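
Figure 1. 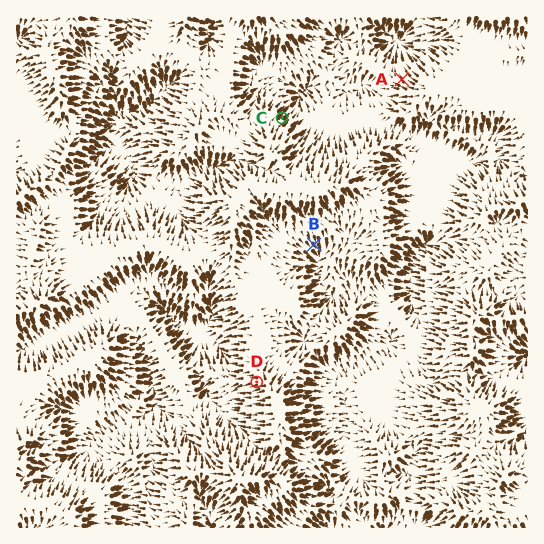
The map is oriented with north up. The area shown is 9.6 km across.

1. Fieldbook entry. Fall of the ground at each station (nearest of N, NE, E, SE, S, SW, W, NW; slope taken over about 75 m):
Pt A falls NW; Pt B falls SE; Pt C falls NE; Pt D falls W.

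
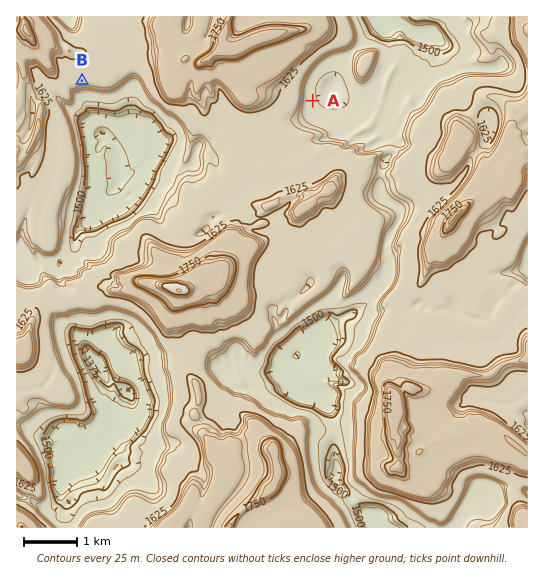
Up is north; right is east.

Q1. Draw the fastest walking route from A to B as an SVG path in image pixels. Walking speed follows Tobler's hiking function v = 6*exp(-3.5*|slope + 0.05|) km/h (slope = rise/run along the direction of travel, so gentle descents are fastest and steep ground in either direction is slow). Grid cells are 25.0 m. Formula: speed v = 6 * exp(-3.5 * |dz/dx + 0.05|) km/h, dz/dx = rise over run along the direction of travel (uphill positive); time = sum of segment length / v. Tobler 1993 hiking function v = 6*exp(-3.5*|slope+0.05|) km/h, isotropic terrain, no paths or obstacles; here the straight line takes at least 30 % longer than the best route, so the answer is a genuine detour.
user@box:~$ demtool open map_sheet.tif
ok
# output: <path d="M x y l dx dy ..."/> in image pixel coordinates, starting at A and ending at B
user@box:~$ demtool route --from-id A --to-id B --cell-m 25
<path d="M313 101l-8 4-8 8-3 1-91 0-10-5-8 0-6-3-5 0-8-4-8-8-1-3-18-17-5-3-3 0-8 4-9 0-5 3-18 0-5 3-4 0"/>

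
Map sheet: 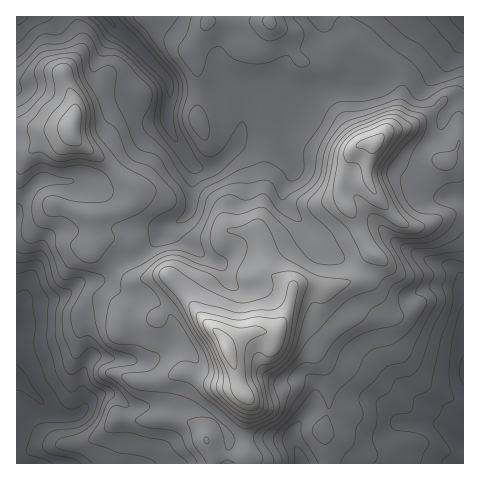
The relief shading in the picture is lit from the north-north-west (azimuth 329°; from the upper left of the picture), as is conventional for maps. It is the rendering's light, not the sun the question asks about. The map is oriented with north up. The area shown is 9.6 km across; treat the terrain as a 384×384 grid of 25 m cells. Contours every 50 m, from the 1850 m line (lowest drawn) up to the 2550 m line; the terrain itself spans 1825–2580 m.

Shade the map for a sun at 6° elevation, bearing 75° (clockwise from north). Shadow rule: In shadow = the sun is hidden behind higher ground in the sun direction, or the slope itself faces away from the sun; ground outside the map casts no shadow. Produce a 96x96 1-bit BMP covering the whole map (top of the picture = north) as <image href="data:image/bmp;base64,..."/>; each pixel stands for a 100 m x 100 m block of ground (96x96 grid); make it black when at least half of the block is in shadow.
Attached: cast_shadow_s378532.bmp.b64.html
<image width="96" height="96" href="data:image/bmp;base64,Qk2+BAAAAAAAAD4AAAAoAAAAYAAAAGAAAAABAAEAAAAAAIAEAAATCwAAEwsAAAIAAAAAAAAA////AAAAAAD//4///8cAH8AAAAD//+f//4MAH8AAAAD//////4EAH8AAAAD//////4EAP4AAAAD//////wAAP4AAAAD//////wEAP4AAAAD//////w+APwAAAAD///////+AHwAAAAD////////ADwAAAAD////////gAwAAAAD////////gA4AAAAD////////gAcAAAAD////////AAcAAAAD///////+AAMAAAAD///////8AAMAAAAD///////8AAAAAAAD///////8AAAAAAAD///////4AAAAAAAD///////4AAAAAAAD///////4AAAAAAAD///////4AAAAAAAD///////wAAAAAAAD///////wMAAAAAAD///////gMAAAAAAD///////gMAAAAAAD///////gAAAAAAAD///////AAAAAAAAD//////+AAAAAAAAD//////8AAAAAAAAD//////8AAAAAAAAD///n//4AAAAAAAAD///n//wAAAAAAAAD///n//gAAAAAAAAD//////AAAAAAAAAD/////+AADwAAAAAD/////8AAHwAAAAAD/////4AAH4AAAAAD/////wAAH4AAAAAD/3///gAeD4AAAAAD/z///gAeAwAAAAAD/74//AA+AAAAAAAD//wH/AA8AAAAAAAH//wB/AB8AAAOAAAP//gAeAH8AAA/4AAf//AAGA/8AAB/wAAL/8AAAD/AAAB/gAAD/4AAB//AAAD/gBwDfwAAD//AAAH/APgDnwAAD//AAAf/B/ADjwAAD//AAB/+D8ADxgAAB//AAH/+H4AD8PAAA//AAP/8PwAD+PAAAf/AAf/8PgAD+AAAAP+AA//4fAAD+AAAAH+AB//w+AAD+AAAAD+AB//x8AAD8AAAAD+AD//j4AAA8AAAAB+AD//j4AAAIAAAAB8AP//nwAAAAAD4AB+D///nwAACAAf4AA/////ngAACAB/wAAf////jgAACPn/gAAH////zgAACfn+AAAx////zgAACf38AAD4H///7gAAD/j4AAH4A///5gAAD/jgAAP4AP//8wAAD/wAAAf4AD//8AAAD/8AAA/wAA//+AAAD/8AAB/wAAP/+AAAz/4AAD/wAAH/+AAAz/4AAH/gAAB/+AAAz/4AAH/gAAA/+cAAD/4AAH/AAAAfwcAAD/4AAH/AAAAPgAAAD/8AAD/AAAADgAAAD/8AAD/AAAAAAAAAD/8AAD/AAAAAAAAMD/8AAD/AAAAAAAAOD/4AAD/AAAAAAAAGD/4AAD/AAAAAAAAAD/wAAH/AAAAAAAAAD/wAAP/AAAAAAAAAD/wAAf/AAAAAAAAAD/gAA//AAAAAAAAAD/AAA/+AAAAAAAAAD8AAB/+AAAAAAAAAD8AAD/8AAAAAAAAAD4AAH/8AAAAAAAAAD4AAP/4AAAAAAAAAD4AAf/wAAAAAAAAAB4EA///AP8AAAAAAAwEB///gf8AAAAAAAAAD/7/wP8AAAAAAAAAD/w/wH8AAAAAAAAAB/AHwB4AAAAAAA="/>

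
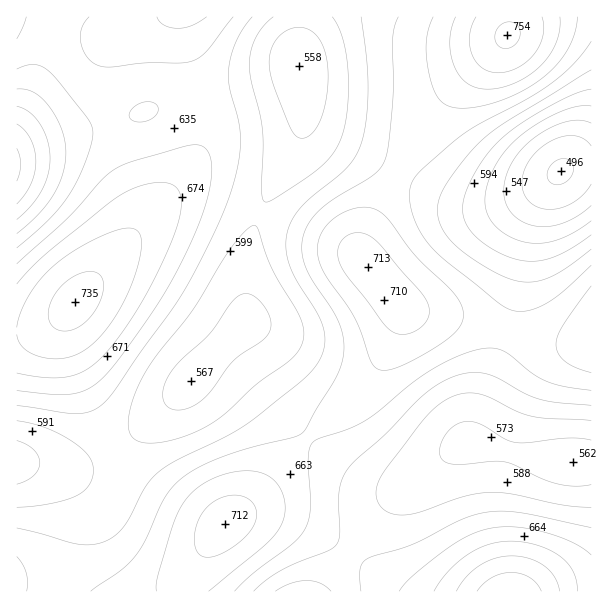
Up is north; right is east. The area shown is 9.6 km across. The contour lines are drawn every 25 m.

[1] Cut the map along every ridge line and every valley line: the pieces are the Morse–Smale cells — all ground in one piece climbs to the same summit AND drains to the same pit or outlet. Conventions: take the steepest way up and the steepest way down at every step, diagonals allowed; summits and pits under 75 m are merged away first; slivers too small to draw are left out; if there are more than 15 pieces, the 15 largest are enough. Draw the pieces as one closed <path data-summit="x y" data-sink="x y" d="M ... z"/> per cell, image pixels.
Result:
<path data-summit="507 35" data-sink="299 66" d="M509 16l-208 1-3 51 6 36-2 24-4 15-26 43-19 44-7 39 0 54-85 89-51 42-11 6-19 6-64-2 1 128 168 0 2-13 7-15 26-36 22-17 26-26 28-36 22-22 26-19 20-21 22-34 14-33-2-17-36-43-1-11 5-15 18-37 38-69 26-33 56-54 6-11z"/><path data-summit="75 302" data-sink="299 66" d="M300 16l-118 1 0 13 18 56 5 21 0 25-3 12-6 14-15 22-103 120-21 19-19 9-22 4 1 131 63 3 12-3 18-9 51-42 85-89 0-54 7-39 19-44 26-43 4-15 2-24-6-36z"/><path data-summit="507 35" data-sink="561 171" d="M591 16l-81 0 0 14-6 11-56 54-26 33-38 69-16 30-7 22 0 6 5 9 31 38 8 6 17 5 52 7 56 18 22 5 21 0 19-5z"/><path data-summit="507 35" data-sink="573 462" d="M402 306l-2 0-2 20-7 18-27 43-20 21-26 19-22 22-28 36-26 26-22 17-26 36-7 15-1 13 135 0 64-86 61-50 21-14 78 18 47 1-1-123-18 5-30-1-63-20-66-10z"/><path data-summit="75 302" data-sink="17 165" d="M182 16l-166 1 1 314 21-3 24-12 112-127 22-31 9-26 0-25-5-21-14-44z"/><path data-summit="510 591" data-sink="573 462" d="M473 442l-6 0-15 9-60 48-22 25-48 67 227 1 17-4 25-2 1-124-35 0-21-4z"/><path data-summit="510 591" data-sink="561 171" d="M591 586l-15 0-26 5 41 1z"/>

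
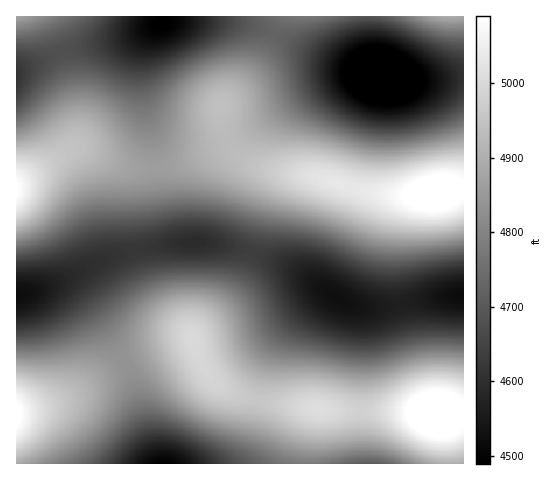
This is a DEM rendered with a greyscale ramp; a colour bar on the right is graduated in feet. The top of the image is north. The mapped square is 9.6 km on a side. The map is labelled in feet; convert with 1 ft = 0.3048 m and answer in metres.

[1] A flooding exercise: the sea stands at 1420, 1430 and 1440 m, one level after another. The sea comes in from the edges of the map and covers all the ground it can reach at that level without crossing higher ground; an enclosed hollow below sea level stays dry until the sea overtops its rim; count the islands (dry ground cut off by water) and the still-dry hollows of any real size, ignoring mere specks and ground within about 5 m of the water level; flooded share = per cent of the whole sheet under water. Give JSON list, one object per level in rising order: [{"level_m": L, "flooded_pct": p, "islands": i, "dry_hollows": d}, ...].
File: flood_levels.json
[{"level_m": 1420, "flooded_pct": 25, "islands": 0, "dry_hollows": 0}, {"level_m": 1430, "flooded_pct": 32, "islands": 0, "dry_hollows": 0}, {"level_m": 1440, "flooded_pct": 38, "islands": 0, "dry_hollows": 0}]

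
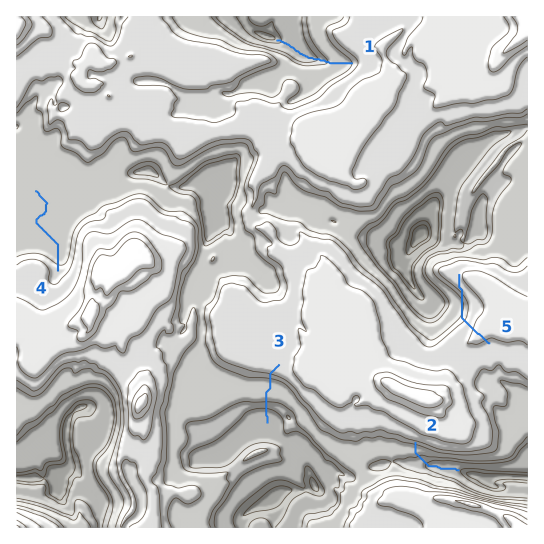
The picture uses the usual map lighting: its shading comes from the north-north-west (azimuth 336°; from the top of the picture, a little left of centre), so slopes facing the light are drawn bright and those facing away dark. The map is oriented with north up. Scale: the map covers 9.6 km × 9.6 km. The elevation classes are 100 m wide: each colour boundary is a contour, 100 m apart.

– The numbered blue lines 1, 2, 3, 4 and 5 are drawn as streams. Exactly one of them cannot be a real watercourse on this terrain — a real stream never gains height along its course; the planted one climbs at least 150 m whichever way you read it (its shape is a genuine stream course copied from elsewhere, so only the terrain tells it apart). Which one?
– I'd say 5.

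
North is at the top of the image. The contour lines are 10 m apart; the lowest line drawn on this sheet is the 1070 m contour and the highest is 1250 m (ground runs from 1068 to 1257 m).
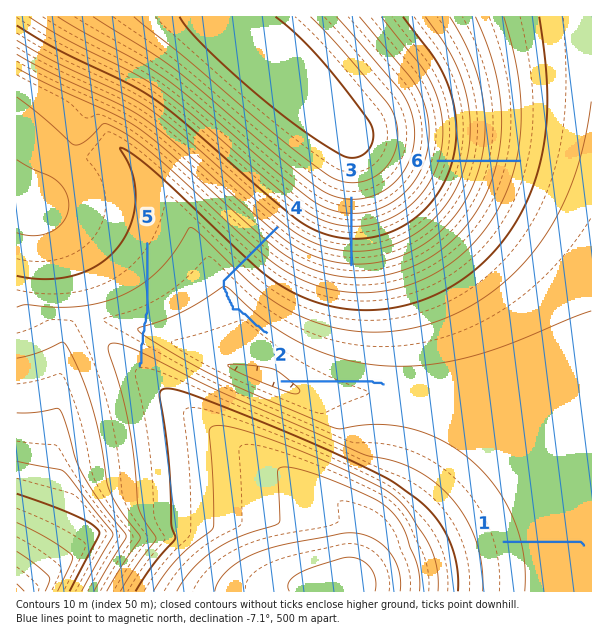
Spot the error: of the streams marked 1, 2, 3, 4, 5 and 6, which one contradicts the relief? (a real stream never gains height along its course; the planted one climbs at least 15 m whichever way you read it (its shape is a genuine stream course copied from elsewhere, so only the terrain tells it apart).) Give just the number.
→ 5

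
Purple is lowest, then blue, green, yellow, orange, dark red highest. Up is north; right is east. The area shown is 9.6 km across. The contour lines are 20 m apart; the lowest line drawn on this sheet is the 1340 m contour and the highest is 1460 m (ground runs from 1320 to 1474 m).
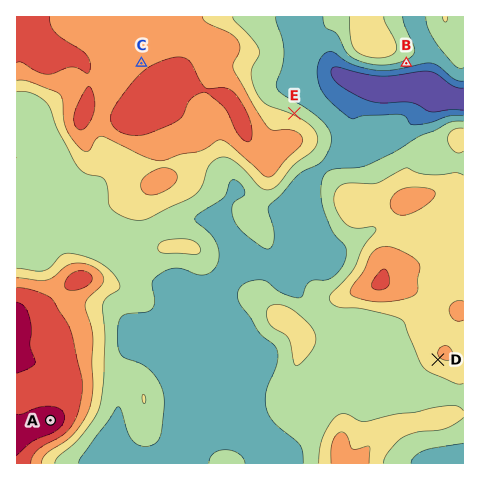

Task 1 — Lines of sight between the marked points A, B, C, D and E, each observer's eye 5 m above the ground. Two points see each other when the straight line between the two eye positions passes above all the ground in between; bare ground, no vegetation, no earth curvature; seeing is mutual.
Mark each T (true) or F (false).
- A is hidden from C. T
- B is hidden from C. T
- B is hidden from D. T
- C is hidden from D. T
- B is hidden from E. F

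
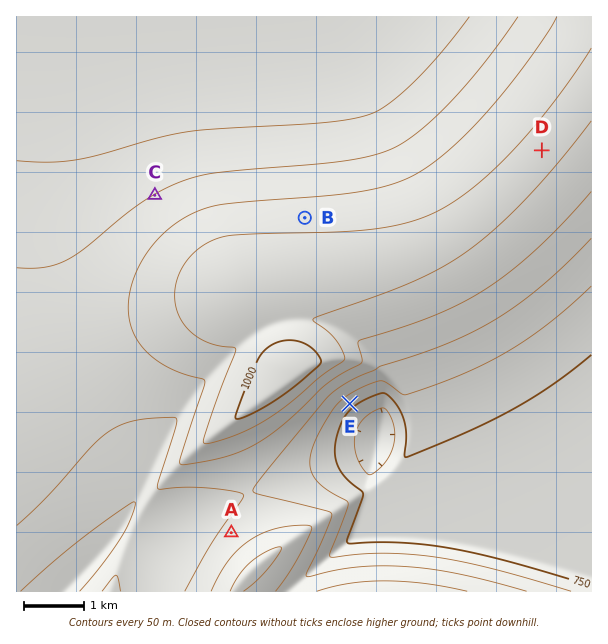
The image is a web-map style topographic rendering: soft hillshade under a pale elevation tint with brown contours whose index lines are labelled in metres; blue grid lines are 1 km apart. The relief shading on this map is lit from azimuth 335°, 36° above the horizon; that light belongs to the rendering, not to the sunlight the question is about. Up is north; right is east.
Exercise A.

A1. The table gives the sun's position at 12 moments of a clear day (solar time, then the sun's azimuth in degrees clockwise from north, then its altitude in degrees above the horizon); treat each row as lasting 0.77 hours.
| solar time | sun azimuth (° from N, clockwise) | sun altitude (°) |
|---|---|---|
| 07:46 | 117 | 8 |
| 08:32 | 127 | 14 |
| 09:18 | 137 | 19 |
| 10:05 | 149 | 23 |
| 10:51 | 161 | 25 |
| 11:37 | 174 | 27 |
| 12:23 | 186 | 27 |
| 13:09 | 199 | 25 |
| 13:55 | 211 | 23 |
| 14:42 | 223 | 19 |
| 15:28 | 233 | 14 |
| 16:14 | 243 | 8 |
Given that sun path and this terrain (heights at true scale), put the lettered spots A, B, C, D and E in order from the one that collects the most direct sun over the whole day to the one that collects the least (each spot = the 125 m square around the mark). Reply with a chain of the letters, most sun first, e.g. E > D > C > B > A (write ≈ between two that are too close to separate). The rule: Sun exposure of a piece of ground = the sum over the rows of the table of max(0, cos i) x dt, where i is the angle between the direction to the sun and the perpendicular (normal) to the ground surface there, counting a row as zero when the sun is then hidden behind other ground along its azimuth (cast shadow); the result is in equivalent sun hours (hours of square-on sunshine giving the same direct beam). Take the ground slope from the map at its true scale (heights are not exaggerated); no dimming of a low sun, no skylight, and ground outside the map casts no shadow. E > D > C ≈ A ≈ B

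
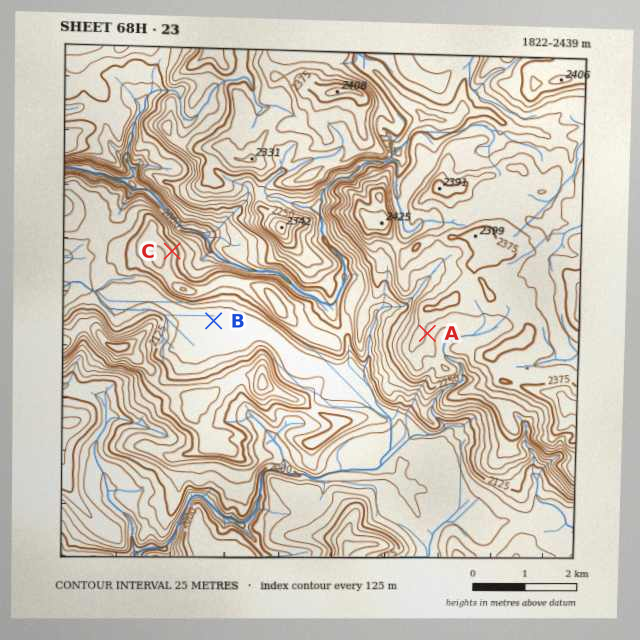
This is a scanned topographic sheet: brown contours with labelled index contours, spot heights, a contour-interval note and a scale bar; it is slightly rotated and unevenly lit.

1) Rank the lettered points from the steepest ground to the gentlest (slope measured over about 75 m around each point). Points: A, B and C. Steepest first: C A B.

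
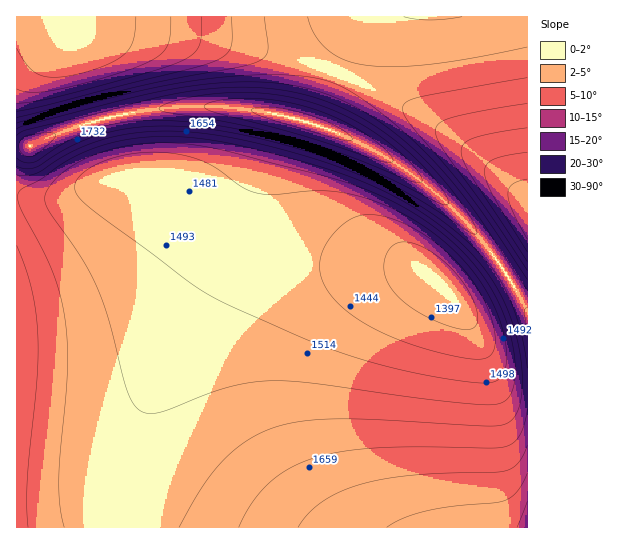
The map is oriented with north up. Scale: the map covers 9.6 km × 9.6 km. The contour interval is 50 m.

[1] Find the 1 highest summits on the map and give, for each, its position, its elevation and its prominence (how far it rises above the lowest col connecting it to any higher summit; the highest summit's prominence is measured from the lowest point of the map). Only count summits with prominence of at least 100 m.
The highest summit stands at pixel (302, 121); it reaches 1923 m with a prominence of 572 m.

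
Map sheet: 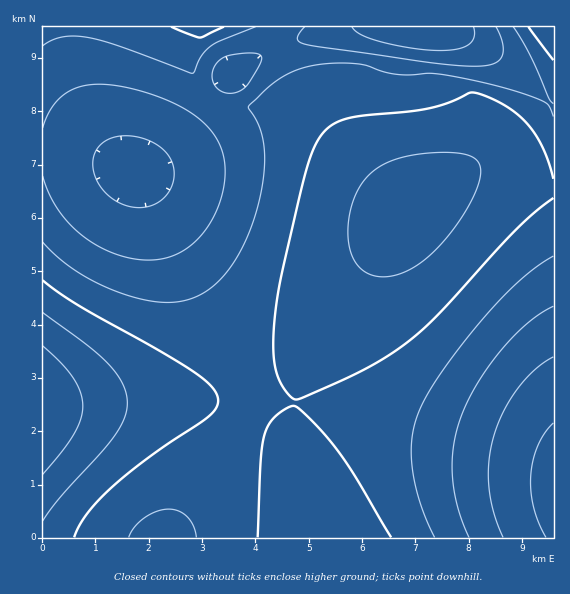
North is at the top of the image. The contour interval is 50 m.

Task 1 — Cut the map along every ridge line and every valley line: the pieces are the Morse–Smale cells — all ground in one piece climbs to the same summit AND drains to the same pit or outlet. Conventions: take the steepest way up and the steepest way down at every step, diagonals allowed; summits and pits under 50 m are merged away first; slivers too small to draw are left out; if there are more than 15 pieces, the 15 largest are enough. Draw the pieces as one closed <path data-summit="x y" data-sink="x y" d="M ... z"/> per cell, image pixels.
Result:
<path data-summit="409 208" data-sink="553 488" d="M509 149l-9 1-11 5-54 34-26 19-56 80-30 47-18 34-11 34 0 34 17 75 9 26 234-1 0-349-5-2-26-29z"/><path data-summit="409 208" data-sink="135 171" d="M304 86l-96 59-39 18-32 9 8 11 45 92 44 82 9 28 0 19 20 5 14 10 10 17 14 39-8-52 1-20 7-24 12-26 28-46 53-80 15-18-21-16-33-34-30-40z"/><path data-summit="43 408" data-sink="135 171" d="M301 83l-12 4-21 14-19 8-20 0-17-8-22 28-23 24-27 17-5 1-11-5-32-9-29-4-21 0 1 253 86-5 84 0 30 3 0-19-9-28-44-82-45-92-8-11 32-9 39-18 91-55 4-3z"/><path data-summit="409 208" data-sink="421 27" d="M444 26l-101 0-10 3-12 6-4 8-2 14 3 19-13 9 0 3 26 40 24 31 33 34 19 14 4 0 24-18 54-34 15-6 9 1 10 7 20 23 10 7 1-79-19-21-40-33-32-20z"/><path data-summit="43 408" data-sink="163 537" d="M213 401l-84 0-86 5-1 131 123 1 54-81 22-41 2-9-2-4z"/><path data-summit="211 27" data-sink="135 171" d="M199 26l-156 0-1 126 50 5 40 13 11-1 24-16 23-24 21-28-12-12-8-18 0-22z"/><path data-summit="409 208" data-sink="163 537" d="M249 405l-6 0-5 18-15 28-56 87 152-1-14-53-20-53-8-12-9-8z"/><path data-summit="211 27" data-sink="421 27" d="M340 26l-140 0-9 23 2 27 6 13 13 12 21-28 22-14 42-20z"/><path data-summit="43 408" data-sink="421 27" d="M329 30l-45 15-36 18-21 16-14 22 16 8 20 0 19-8 21-14 11-4 4 3 5-3 9-7-3-19 2-14 4-8z"/><path data-summit="553 41" data-sink="421 27" d="M553 26l-108 1 18 7 32 20 25 20 33 33z"/>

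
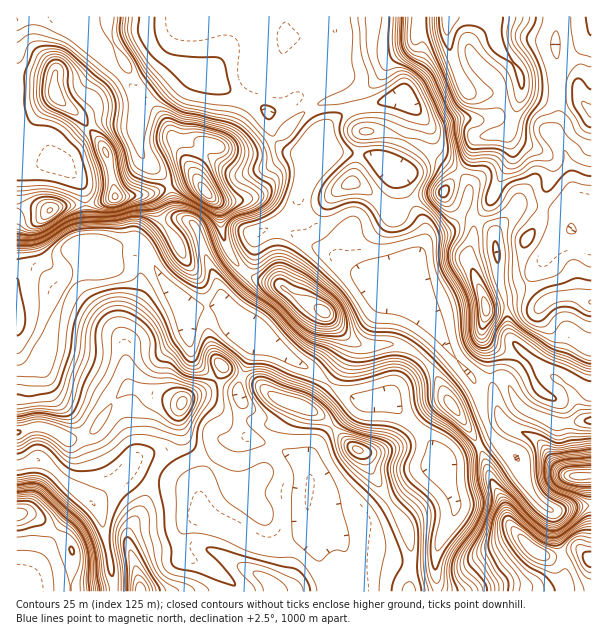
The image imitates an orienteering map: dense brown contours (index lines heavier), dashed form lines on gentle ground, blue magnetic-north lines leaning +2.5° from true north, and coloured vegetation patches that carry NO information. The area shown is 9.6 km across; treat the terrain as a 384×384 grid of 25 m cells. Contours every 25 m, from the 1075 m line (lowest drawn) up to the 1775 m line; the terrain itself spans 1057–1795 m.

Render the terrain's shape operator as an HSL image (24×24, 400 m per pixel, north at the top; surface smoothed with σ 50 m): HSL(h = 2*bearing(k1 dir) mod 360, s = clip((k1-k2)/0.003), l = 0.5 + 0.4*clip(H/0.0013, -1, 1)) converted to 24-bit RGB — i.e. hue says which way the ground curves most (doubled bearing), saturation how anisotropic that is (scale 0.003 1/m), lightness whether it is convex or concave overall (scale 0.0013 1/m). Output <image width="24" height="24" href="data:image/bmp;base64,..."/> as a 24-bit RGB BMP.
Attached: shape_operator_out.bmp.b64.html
<image width="24" height="24" href="data:image/bmp;base64,Qk32BgAAAAAAADYAAAAoAAAAGAAAABgAAAABABgAAAAAAMAGAAATCwAAEwsAAAAAAAAAAAAAenh8cW5/4eWRHCCFDVO70+ulVEinrWWuklSGV1yji8mxnYSrf1iVfnmDc3OAcIqNzdWVGApUvW5bV3lKg5dQh3JDa6NMrmtCeXpxaXF/5vLTHARdgPVgqVdLV1N1kGJ4dqqvXrOHgGFMlIFigmN+gXqCenuBeWd83eSKAxc6vJLWu3nEm2aDvvLlZ0v/n9DeXJpfZdGvwei7HgA92OiYj2hnXmF5aJJxhWxcflxahpNzbYV0fHV/gnp9eHZ+h1qF2eawHTxmHmFZyV270/jbgOq/FA1F5LKn2djyitbOcRo9Yy5vbLNatIGCdGeDdm98hXZ/fZCLiZKDdHOCdXWAgnd9elhpdNOChbaphEerJTZULmwx6f/MMwkgLBYHcY4Ay580hxEudzI4aotrXoRppodremxyc3F8fY2KiYGSjIV8dHqIdG99gE9lnLJab9pwZ0pif1BpQCV1q/ep290WPQBH9tL5ztz9TWkYayQtlLhsbotlXHxpiIhlmW1vY5V8cpOQcnSGmISAg2Nwb158sUSmwvHOx2iJPFpxcXB9MR9Lzf+wYx9PGEBzovzGlIHHtIb0ld70nXXds4+kbmOBc3djqZZPR6hYdHdfflh0m29djGdZQm1Dfv/FdGjJ01+bsCmiYiUxUuYvAPlmeUnJc/DTUWUlYY0qfaw3mjJGij5ev4eGh2eddWqh26HEWZ68Wq2WVC2PsDU5hsfg0PX2Ri+mWT8wfmZFjSKItInQz/zcSRd7bsZXbiEawcs3mVcieoliYUdykot4m4t/pYGPbqGzg9S924PkyTA+Dy+T1fbub7TCliUzeBUWZns8V2lINjlctu2svDl6ojlffi9sic2eoFipqEhNZZJOSVtukI1wj4FrqrN9To9LdsFSOwtF3PfUDmW7oXUyWRsYVR8ZsZRxsIiPS1GESNa0buR2YRFCxLMkPKygqU46dDUqwaNemqN6Q193ZmiHpaKKmqqIn7uaUTqAIoOJ0a0fdURPd0FVexw9tLhkV+d/aLXln5zma6nReThdaxma9fzPIQ9An0ouiNfKd6+xoI+FTGGCVoyTnLClobOmqYV3eT2AY5NYjmBdeDk/RRgphMuX2fHyw/D0QClde3FIgVxWc2F+Kydh/fPODgCZzOXZZVGGpGxVlI97dGmDTJJ3Vptao3RXo2ZWbitQsMk4YB5guy+Or8Luxvrwkd+wmChgekZ0f318fXt/dj94Nzp74P/MRA51YLRrrHzLfp69i4FObZp9ZnuMcnZfh4FbmjtyxzBwgPO7gAeck//iZda1t7l+gC82ej5RfHpxeoB0dHN+Xx+OuOm+t9c6eimvdZ1fbHxlhY5tusMXGWoKLkoebWo7dYxGUBxHyPbHUAR7zP+uKjVgW446j1UygFNTcniDlmiKmn1TTXpMIE1r4N2OqzVhP1OmxKuEXoJ4hHxvp4Dz+NPyHTS8rnMkRHEeIJsUb6wALQYW6P9rQ1AXGXsbZJCGnVxqaH1RakpkrMajhlOuhCQtL9dBzzhBLJBnu4lvbGeIhXaBTaHM36iKkBP90Hv/zNf/z8z/fwDq0PL5zfz+monvxanrJmF6eFe11Y7FZc/FYqSraSK48NX2Mnqn0nKDSHiUcI5Tlpxpe35keX1PfnBNaEFvseo8KcwdTCQxhyGb0vnIfSEgSHwzkKJFbT6qSX95k7Zvtn93cE1bO00wTcEt8AxIMGws0YpvPX9rqrJnjmWPf4F7fnF3XSxkz//McCSbYCOGiNydzUdw0tHzeoLVjj+yh3RCYnl5gjU2t4AsP5qfdsPOKS6X3Wp+hH/Mgs+KY6jHfEKgnXpmlFN1bjMxZeGPt+c5RS5gMHCQruzIc8HKpFNKpT9TbT11zYqkR1h+MLOeo7fcgIjDf1qNTBVIkeVErbBCx45wcWI7TFJ0tIB2XC6Rz/HTUa/DwrOgXzyZXdCGfn44Z1Izd19DjFVLiW1pZYhknnGsbXKtqZk3WnUuUiNJeFKA1eW2bLTCuVCvc9KdNUCVhcGaMEOJ7evIXaK+n0p1yzA6SMSjeURjfXNud299jJGDfYiJgniIf4iCb39/kV2DymeFQCFJUpiNtO6le0dsZbVRn9CFNTd8pK1oQY6fmN57kTRUezpZkOeLZiVihnFxgIJ8c4B+hYt5eoR7eIGAhYZ+cWqCf2mbiCyuqLXlOKPXhslEm1Wbgt6RhkVlX1B3mINrfZZQgnNGflhhu69yf7E2WE15jIeFgYGIfXuHfIqAe4SBfXuBgIN8Z2J+c51yKyxw4Mp941pml1K8a7aNto9fW3uRTlV/m5iG"/>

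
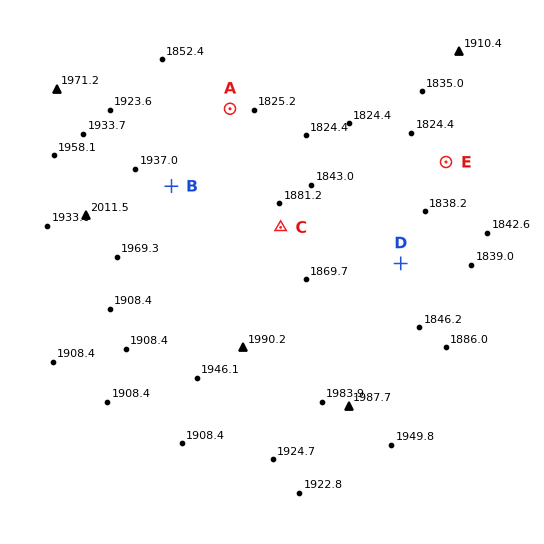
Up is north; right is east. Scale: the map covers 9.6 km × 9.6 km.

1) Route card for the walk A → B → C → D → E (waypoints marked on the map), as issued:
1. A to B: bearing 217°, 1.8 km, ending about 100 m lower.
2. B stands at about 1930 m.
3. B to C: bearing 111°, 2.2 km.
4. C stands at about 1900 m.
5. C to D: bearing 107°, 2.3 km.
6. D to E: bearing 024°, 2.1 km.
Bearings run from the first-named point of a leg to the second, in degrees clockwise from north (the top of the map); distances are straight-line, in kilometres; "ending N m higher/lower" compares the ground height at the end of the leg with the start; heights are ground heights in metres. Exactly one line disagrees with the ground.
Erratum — Line 1: it should read "ending about 100 m higher".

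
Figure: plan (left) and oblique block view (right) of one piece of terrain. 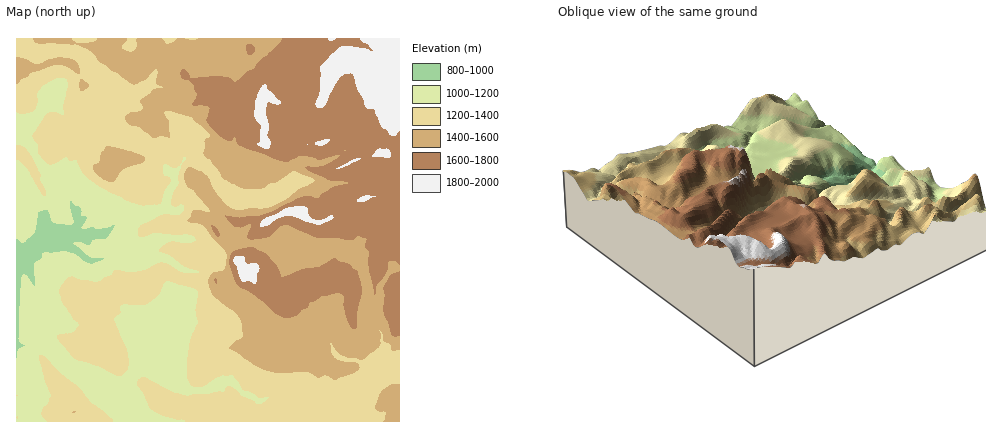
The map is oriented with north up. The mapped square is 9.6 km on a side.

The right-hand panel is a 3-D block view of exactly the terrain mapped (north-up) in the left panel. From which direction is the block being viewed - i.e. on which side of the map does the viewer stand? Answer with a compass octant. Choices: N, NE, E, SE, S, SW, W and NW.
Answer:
NE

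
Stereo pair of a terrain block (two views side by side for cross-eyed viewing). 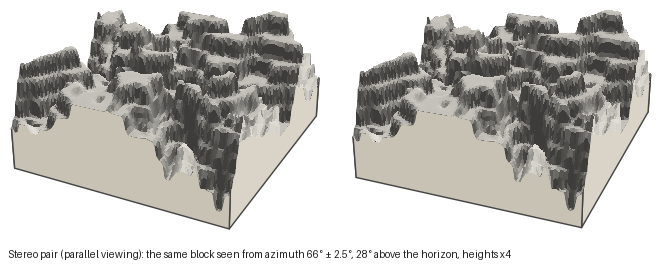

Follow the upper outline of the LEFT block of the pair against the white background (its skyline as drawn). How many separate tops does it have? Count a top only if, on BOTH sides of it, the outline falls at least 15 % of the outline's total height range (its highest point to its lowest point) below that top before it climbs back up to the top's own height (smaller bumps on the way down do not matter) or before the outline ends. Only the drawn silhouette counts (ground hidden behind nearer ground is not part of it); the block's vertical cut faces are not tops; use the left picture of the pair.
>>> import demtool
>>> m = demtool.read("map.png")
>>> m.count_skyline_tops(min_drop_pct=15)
4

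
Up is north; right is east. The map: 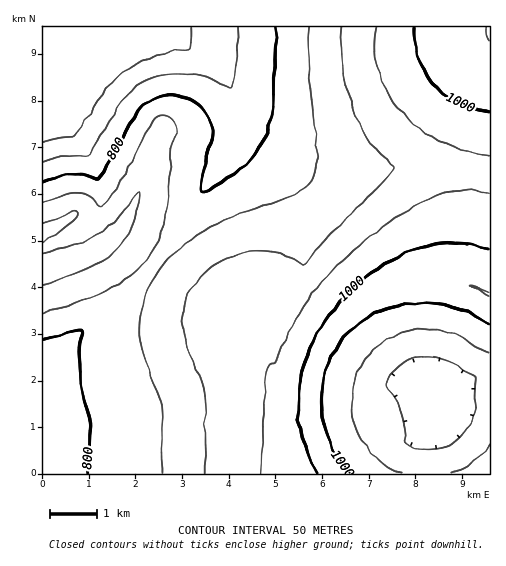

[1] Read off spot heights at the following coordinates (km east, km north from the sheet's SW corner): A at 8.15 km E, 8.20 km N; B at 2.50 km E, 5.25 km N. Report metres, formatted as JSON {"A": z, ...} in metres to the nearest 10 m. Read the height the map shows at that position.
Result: {"A": 990, "B": 860}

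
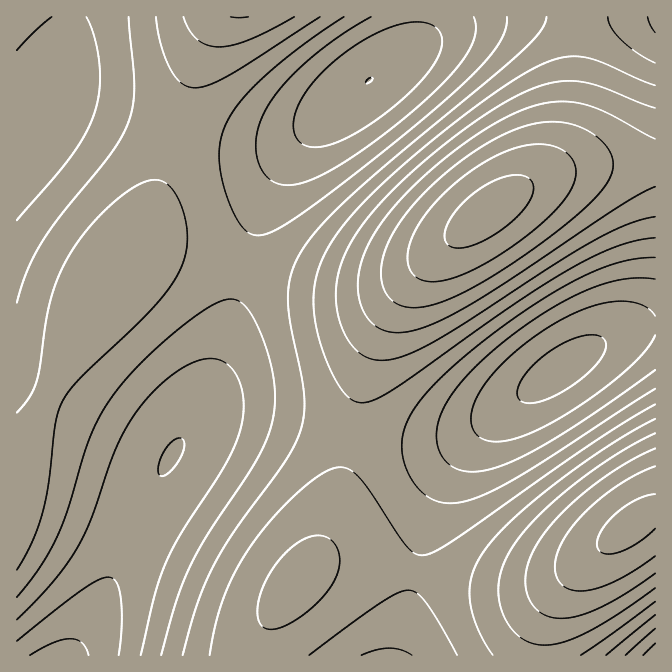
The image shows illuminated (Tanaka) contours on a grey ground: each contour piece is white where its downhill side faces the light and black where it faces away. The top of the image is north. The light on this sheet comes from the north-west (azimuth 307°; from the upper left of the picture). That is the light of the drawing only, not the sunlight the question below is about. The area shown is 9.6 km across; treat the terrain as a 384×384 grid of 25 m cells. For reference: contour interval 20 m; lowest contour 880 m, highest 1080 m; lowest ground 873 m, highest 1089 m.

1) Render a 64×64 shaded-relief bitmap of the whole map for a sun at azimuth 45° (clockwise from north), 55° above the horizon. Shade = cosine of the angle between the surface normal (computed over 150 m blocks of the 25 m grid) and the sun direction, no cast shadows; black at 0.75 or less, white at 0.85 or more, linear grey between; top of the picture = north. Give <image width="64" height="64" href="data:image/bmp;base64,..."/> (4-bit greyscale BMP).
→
<image width="64" height="64" href="data:image/bmp;base64,Qk12CAAAAAAAAHYAAAAoAAAAQAAAAEAAAAABAAQAAAAAAAAIAAATCwAAEwsAABAAAAAAAAAAAAAAABEREQAiIiIAMzMzAERERABVVVUAZmZmAHd3dwCIiIgAmZmZAKqqqgC7u7sAzMzMAN3d3QDu7u4A////AJmZiIiHd3d3iIiZmZqqqqqZmZiIh3d3d3d3eIiJmZmZmZmZiIiHd3d4iImZmaqqqqmZmYiHd3d3d3d3iIiJmZmZmZmYiId3d3iIiZmZqqqqqpmZiIh3d3d3d3d4iIiImaqpmZmIiId3eIiImZmqqqqqqZmYiId3d3d3d3eIiIiIqqqZmZiIiIiIiIiZmqqqqqqqqZmYiHd3d3d3d3iIiIiqqqqZmYiIiIiIiJmaqqqqqqqqmZmIh3d3d3d3eIiIiLuqqqqZmYiIiIiJmZqqqru7uqqqmZiIh3d3d3eIiIiIu7uqqqmZmIiIiImZmqqru7u7u6qpmZiIh3d3eIiIiIi7u7uqqpmZmIiIiZmaqru7u7u7u6qpmYiIiIiIiIiIiMy7u7uqqpmZmImZmaqqu7u7zLu7uqqpmYiIiIiImZmZzMzLu7qqqZmZmZmZqqq7u8zMzMu7uqqZmZiIiJmZmZnMzMy7u7qqmZmZmZmqq7u8zMzMzMu7uqqZmZmZmZmaqdzMzMy7u6qpmZmZmaqru7zMzMzMzMu7uqqZmZmZqqqq3czMzMu7uqqZmZmZqqu7vMzM3d3MzMu7qqqqqqqqqrrd3czMzLu6qqmZmZmqqru8zM3d3d3MzLu7qqqqqqq7u93d3MzMu7uqqpmZmaqqu7zMzd3d3d3MzLu7qqqqu7u73d3czMzLu6qqmZmZmqq7vMzN3d3d3d3My7u7u7u7vMzd3dzMzMu7uqqpmZmZqqu7zM3d3d3d3dzMy7u7u7vMzNzMzMzMy7u6qqmZmZmqqru8zN3d3d3d3czMu7u7u8zMzMzMzMzLu7qqqZmZmZqqq7vMzd3d3d3d3MzLu7u8zMzMzMzMzMu7uqqpmZmZmZqqu7zM3d3d3d3dzMzLu8zMzMzMzMzMu7u6qpmZmZmZmaqru8zM3d3d3d3MzMy7zMzMu7zMzMy7u7qqmZmIiImZmqq7vMzM3d3d3czMzMzMzMy7u7u7u7u7qqqZmYiIiImZmqq7vMzMzd3MzMzMy7zMzLu7u7u7u7uqqpmYiIiIiImZqqu7vMzMzMzMzMy7u8zMqqu7u7u7uqqpmZiIiIiIiImZqqu7u8zMzMzMu7u7vMyqqqu7u7u6qqmZiIh3d3eIiJmZqqq7u7u7u7u7u7u7vKqqqqu7u6qqqZmIiHd3d3eIiJmZqqq7u7u7u7u7u7u7mZqqqqqqqqqpmYiId3d3d3eIiJmZqqqqq7u7qqqqq7uZmaqqqqqqqqmZiIh3d3d3d3eIiJmZmqqqqqqqqqqqqpmZmqqqqqqqqZmYiHd3ZmZ3d3iIiJmZmZmaqqqpmaqqmZmZqqqqqqqqmZiId3dmZmZ3d3iIiImZmZmZmZmZmZmImZmqqqqqqqqZmYiHd2ZmZmd3d3iIiIiImZmZmYiZmYiZmZqqqqqqqqmZiId3dmZmZnd3d4iIiIiIiIiIiIiIiJmZmqqqqqqqqpmYiHd3ZmZmZ3d3d4iIiIiIiIiIiIiImZmaqqqruqqqqZmIh3d2ZmZnd3d3eIiIiIh3d3d3d4mZmZqqqru7u6qqmZiId3d2Znd3d3eIiIiHd3d3d3d3mZmZqqqru7u7u6qqmYiHd3d3d3d3eIiIiId3d3d3d2eZmZmqqqu7u7u7u6qpmYiHd3d3d3iIiIiIiId3d3dmZpmZmaqqu7u7u7u7uqqZmIiHd3d3iIiIiIiIiId3d3ZmmZmaqqq7u7zMzLu7uqqZiIiIiIiIiImZmIiIiHd3dmaZmZqqqru7zMzMzLu7qqmZiIiIiIiZmZmZmZiIiHd3d6qqqqqqu7vMzMzMzLu7qpmZiIiImZmZmZmZmZmIiHd3qqqqqqu7vMzMzMzMzLu6qpmZmZmZmaqqqqqqmZmYiHeqqqqqqru8zMzMzMzMy7uqqpmZmZmaqqqruqqqqZmYiKqqqqqqu7vMzM3d3czMy7uqqZmZmqqqu7u7u7uqqpmZqqqqqqq7u8zMzd3d3czMu7qqqqqqqqu7vMzMu7u6qpmqqqqqqqu7vMzN3d3d3MzLu6qqqqqqu7vMzMzMzLu7qqqqqqqqqru8zMzd3d3dzMy7uqqqqqu7vMzN3d3MzMu7u6qqqqqqu7vMzM3d3d3MzMu7uqqqq7vMzN3d3d3dzMy7qqqqqqqqu7zMzN3d3dzMy7u7qqq7u8zN3d3u7d3dzLuqqpmZqqqru7zMzM3dzMzMu7u6qru7zM3d7u7u7u3duqqpmZmZqqq7u8zMzMzMzMy7u7uru7vMzd3u7u7u7u6qqqmZmZmZqqq7u8zMzMzMzLu7u6q7u7zN3e7u7//u7qqqmZmZmZmZqqq7u7zMzMzLu7u6qqu7vMzd7u7////+qqqZmZiImZmaqqq7u7u7u7u7u6qqqru7zN3e7v////+qqpmZiIiIiZmaqqq7u7u7u7u6qqqqqru8zd3u7////6qqmZiIiIiIiZmZqqqqq7u7qqqqqqqqq7vM3e7v////qqqZmIiIiIiIiZmZmqqqqqqqqqqpmaqqu7zN3u7v//+qqpmYiId3d4iIiZmZmZqqqqqZmZmZmaqqu8zd3u7//6qqmZiId3d3d4iIiJmZmZmZmZmZmZmZmaqrvM3d7u7/qqqZmIh3d3d3d4iIiIiZmZmZmYiIiIiJmaq7vM3e7u6qqpmYiId3d3d3d4iIiIiIiIiIiIiIiIiJmaq7zN3e7qqqqZmIh3d3d3d3d4iIiIiIiIiIiIiIiIiZmqu8zd3u"/>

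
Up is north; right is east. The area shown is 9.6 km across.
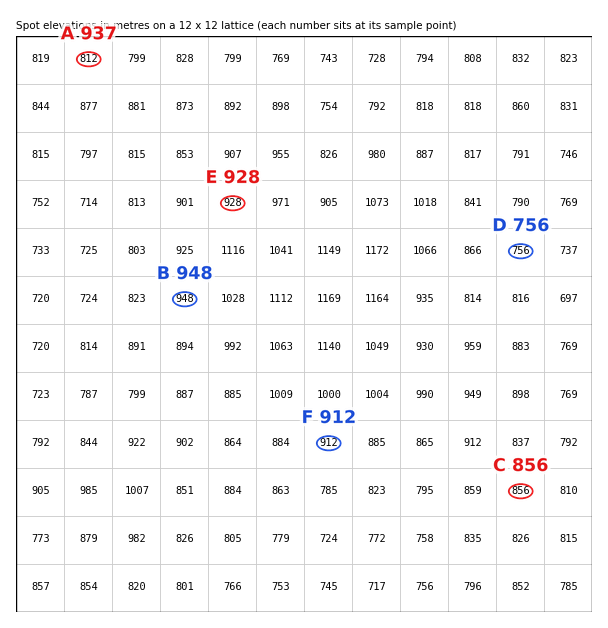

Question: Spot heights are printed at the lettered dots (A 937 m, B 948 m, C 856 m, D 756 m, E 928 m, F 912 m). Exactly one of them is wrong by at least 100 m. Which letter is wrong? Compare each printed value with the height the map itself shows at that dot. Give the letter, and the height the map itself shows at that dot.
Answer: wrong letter A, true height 812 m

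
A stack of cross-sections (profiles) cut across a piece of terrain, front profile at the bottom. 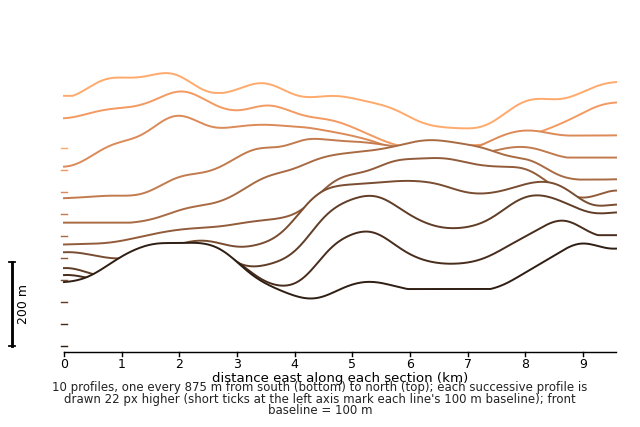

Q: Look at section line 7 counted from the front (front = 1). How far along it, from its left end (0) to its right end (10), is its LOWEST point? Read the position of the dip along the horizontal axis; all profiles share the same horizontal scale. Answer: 0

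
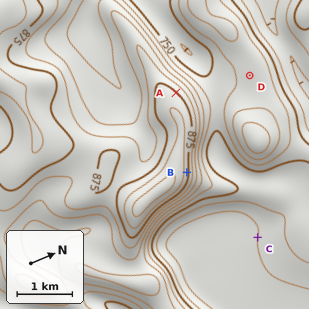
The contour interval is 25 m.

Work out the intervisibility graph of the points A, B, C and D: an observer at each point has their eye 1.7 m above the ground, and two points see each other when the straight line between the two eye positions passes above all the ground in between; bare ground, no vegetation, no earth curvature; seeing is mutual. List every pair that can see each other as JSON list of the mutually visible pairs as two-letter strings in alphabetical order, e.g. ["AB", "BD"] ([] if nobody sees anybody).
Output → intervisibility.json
["AD", "BC", "BD"]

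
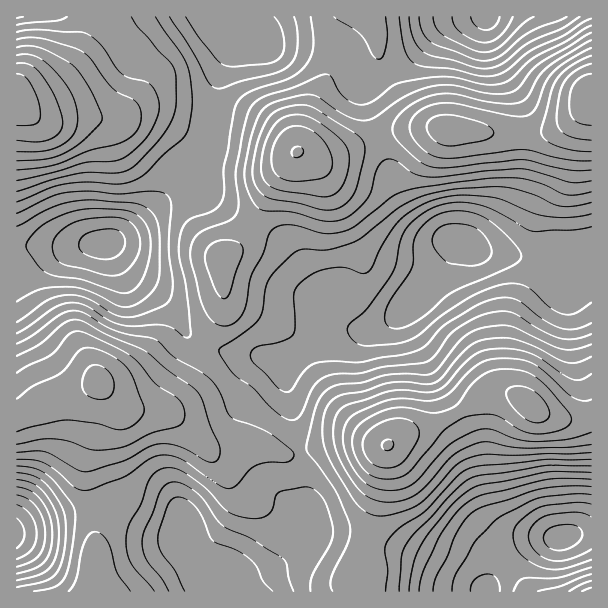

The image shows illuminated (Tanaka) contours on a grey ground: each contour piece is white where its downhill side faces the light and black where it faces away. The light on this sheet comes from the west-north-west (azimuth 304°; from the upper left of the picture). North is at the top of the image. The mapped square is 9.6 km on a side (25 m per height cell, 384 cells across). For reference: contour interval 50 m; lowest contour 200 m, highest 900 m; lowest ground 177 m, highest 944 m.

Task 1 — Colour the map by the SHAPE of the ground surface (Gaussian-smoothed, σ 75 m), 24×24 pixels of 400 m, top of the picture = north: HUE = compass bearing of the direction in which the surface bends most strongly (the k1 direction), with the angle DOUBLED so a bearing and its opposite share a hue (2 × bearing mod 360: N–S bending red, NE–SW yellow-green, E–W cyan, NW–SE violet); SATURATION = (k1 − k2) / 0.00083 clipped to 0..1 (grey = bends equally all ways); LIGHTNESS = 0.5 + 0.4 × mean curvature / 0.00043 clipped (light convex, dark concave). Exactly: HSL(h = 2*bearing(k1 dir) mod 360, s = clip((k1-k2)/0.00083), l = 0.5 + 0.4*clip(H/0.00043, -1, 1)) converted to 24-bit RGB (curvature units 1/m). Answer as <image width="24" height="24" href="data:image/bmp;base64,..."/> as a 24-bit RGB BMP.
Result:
<image width="24" height="24" href="data:image/bmp;base64,Qk32BgAAAAAAADYAAAAoAAAAGAAAABgAAAABABgAAAAAAMAGAAATCwAAEwsAAAAAAAAAAAAAqkBSiwBM/1o+1NpuZtCYf617ljWBfDJ1dWl9flSKb0yiT8bJgpTE0JfP19m9zteLhUdTV2E/Y0w4GCQ4AOdLNP5tF46zVcODKg0JWw0q9tqe9vbVcZtJVm88Wi5swTKegUE+YUk8ba9HJMFZNHh6uHx04c2I1ndFoz5AWoKOTVWbQ2unMPteC8ILDyQVOj8RISIRS1os1f+K7tZ50jg3e483FzE8YxpR4S43ZK99ctCPXKGBJDRIjYM686Eu124fxoUqSIosMl5OR4hHxMoWPTAIJSgLGysIECMfP5UipP85ssAnv2VT0bOPFgkqKRcvzOODhtOuea+oiVlzKSNTjkRH73cY2440z9FtlK1lLkpEUFIpqYQldDErZE0/IUMsGE9PHdZL0u+LdJc+cK4vxGUsNAVBPmeHofyYYa58dkNHi3dTNB9jfTRs6qBvyNaGsdKjsoigVDKHdz13qIJLeFtKaExFY19EF9jdLO7Ck8aIvXKFvrBfYjIzNB5oivLGpOnHdkeycXDCdHPUPgOfdTfJ7OPf6+rgkaDEsmiQbCmWZDu2zFSJrkRTYFGTZ722fHvtNcjIW4xvqHmWz6iybUrQScHumffKToa+Y060jcnIPBO6bgzIcr/n2u3x79zr57z002D3tFTVNSaYwGLa5s7tv+L7qMX+wGTntoLYgGu3cKaKk9K1eoTinbvijMKiQDpxaqt/X66FGQlHTV3Dnu/Va8/V18HK06zoyGb//439klPkWX/e1vXvwOT+azb/qIa1o3rNy2fdx9vNjM++PqrBfZapuYC1XU6ze7KehEZ4FhlVN+WVeN2GQ2uCqcGFqW9jTAho8HzK6szzqd300+/aX0q6TRGAr4u4mkucfL6x3O/lq6fdf1K4V4CPlkBQo2A2ZWouaSooM3RID88kY5sqKV8whaU+jygwJBU8kbhzwte1q8jLy9G6cB+pTB+3t060yWbMyfPNh+i9nS7U51WwlClxgxMn224CYX0rRpVtYLqJP6BlgH41NHcWHGwiXTdwYkqxash/qMxktM1OoqtJQjJ1QDOLL2o8eMKa6PbVl3JLMRM2xSMytgpzxRqG7uXOhdDSRp7Bca6BUj1ml1NS1NVGEEoaDEErOJZSeqJlwqB/08p3i3hCNyAjLDgeFKpOCfdC3uFVoSFSOxM/hDAzihpWvHhj6/O6rLl0SVNnhGhIYUJcaXRY3rSCcZxODUcwDngzM51DoKxn14tqtjFNbzRrcI9Oc8NcHngVZ4EdZC1CaiN0kCl9qkR7scyb6eu8xHBqTVV/jWCVglFkRX9YpMp+wpmfOHXLH6mwL5ZFP1Mkr2gTs2gjdD5shLd7jLIKaGMiPkgOJSgLHx8UVD0th8GTt+TS383e6JLCpkCocTRerkQ5iq4/SrQqqs07L2orIkspUDkjQSMbkXYj0bMfWWgpaYwPjqg1aWIzWTslUj4dDCcOCKU3KvZOPtFBlTg+8QAVwg4ETygrt6NPp9WEWqN2uZJEfFYmHiIRKCkTRlgrd6VNvYhjsVZDnrVBtIVRWls/fEt2fFyoZ9K5APShIM9bV3k+RiFA3AhR9Gxyb5+wi9Wytd69YIbPtkLn+EC4pjZzM21TIaZDNIszd29KwW5gwZ6FvU1Kq4FqLampZ6a0ltKaJ7yMNnZjTH54FC+LfEff9dbl4tvpmtvXttK+T0iNQBpa8BWY5Yy3koK6XnqbQJZuR250galUupBNsZjMz9rgUKHoSpDSysKgW6OLKIWKRKKRETFZKlqG59fP6+Hgyt/ooY3ZuCH5ZwCznGXD4dLlwLnuq6z0j477Xmb/wI/ZuZjBnebe1OXuemjlOVLp3tbqtZPWQZbAO3aeEi96Io+ijOWq6e7dyLambkqshwbPfjf/u7322eDyydH4y9L9hID/awH/+H7p3bXHtt3PgKKxg2KtR4q5eIW91ny9u4CwK3WoDkG1PeTwaOKpypJm91ciUi0jHi8gKpBHT8+ht9C2pMXJY0y7qBShagx/z4DJ8OTb8Nvmg1+7o3ambZSQOjxiv1RSzruqOHi4GnGPOKdlPnBBiCom/1kwrT9bckVYFc8RALM4Pcg2j7ZtTx2HoQm/W2rZkMDu8Nvl88G5yVLRxGqjrUtrYDlpe8RspM6VbzqWaDZbVWApIiERZUwi37s0sV5JpGBqpeqADcFqI5dId55EDQwnaTmAcMiIP62x0amE1qyU6Rei9gAhq1tCYKCRhtaFgJxbYyBZjUNihE1nSC9bRoNbybNyo11NfMRayfGWNXk7M0obRVISEh8hOGMYZNceJGlTgclg"/>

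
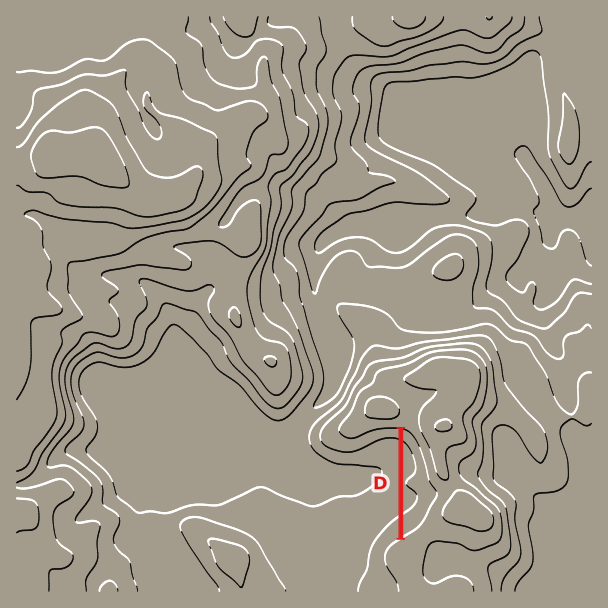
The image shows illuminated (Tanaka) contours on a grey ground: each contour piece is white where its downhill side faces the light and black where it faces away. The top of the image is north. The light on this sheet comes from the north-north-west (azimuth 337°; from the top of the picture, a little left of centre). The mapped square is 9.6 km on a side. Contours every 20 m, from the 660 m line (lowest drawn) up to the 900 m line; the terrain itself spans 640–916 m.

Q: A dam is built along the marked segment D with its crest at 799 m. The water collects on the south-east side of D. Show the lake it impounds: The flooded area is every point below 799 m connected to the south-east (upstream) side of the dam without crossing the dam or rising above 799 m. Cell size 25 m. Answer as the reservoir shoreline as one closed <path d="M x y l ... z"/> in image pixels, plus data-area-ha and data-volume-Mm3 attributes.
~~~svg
<path d="M405 430l-2 1 1 104 9-5 9-9 6-11 0-3 8-10 0-5-8-10-1-5 0-7-6-20-6-12-10-8z" data-area-ha="60" data-volume-Mm3="8.23"/>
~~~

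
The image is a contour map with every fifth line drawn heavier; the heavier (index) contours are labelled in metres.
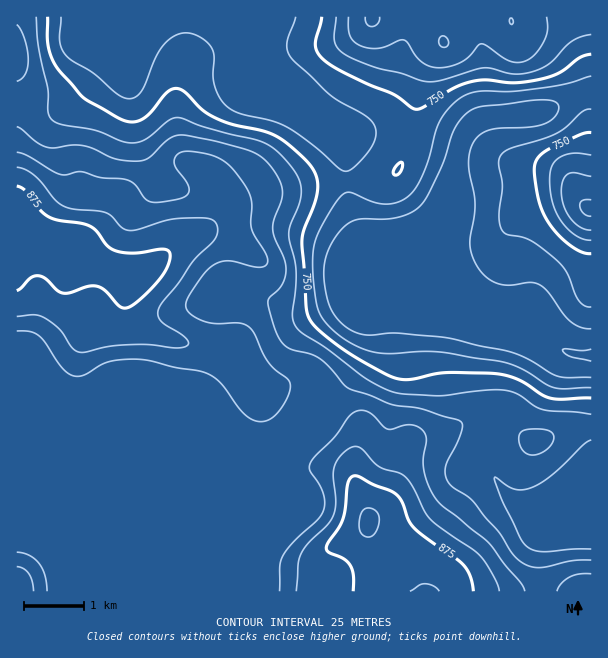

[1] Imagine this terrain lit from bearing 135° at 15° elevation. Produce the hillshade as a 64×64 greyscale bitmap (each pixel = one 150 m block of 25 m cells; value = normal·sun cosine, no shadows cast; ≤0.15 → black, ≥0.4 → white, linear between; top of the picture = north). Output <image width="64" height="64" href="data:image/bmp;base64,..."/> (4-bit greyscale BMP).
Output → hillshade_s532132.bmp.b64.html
<image width="64" height="64" href="data:image/bmp;base64,Qk12CAAAAAAAAHYAAAAoAAAAQAAAAEAAAAABAAQAAAAAAAAIAAATCwAAEwsAABAAAAAAAAAAAAAAABEREQAiIiIAMzMzAERERABVVVUAZmZmAHd3dwCIiIgAmZmZAKqqqgC7u7sAzMzMAN3d3QDu7u4A////AImqh3d3d3d3d3d3d3d2QzRWZlRFZnZmZ3iIiId2VERVeJmHd3d3d3d3d3d3d2ZDNFZ2VEVmd2ZneIiId2VDM0RniHd3d3d3d3d3d3d3ZlM0V4dlVWZnZmZneIh2VDIiIkV3d3d3d3d3d3d3d3dlQyJGiHZWZmZmZmZ3eHZUMhERRWd3d3d3d3d3d3d3d2ZCESRnd2ZmZmZmVmZ4h2QyIRFVZ3d3d3d3d3d3d3d3dmMQASRWd3dmZmZVVneIdlRDM2Z3d3d3d3d3d3d3d3d3ZjAAATVnh3ZmZmZmZ4iHZmZWd3d3d3d3d3d3d3d3d3d3ZBAAE2eIh3ZmZmZneIh3d3d3d3d3d3d3d3d3d3d3d3d2QQACVniIh2Zmd3d4iId3d3d3d3d3d3d3d3d3d3d3d3djEAJFZ4iIdmZ3d3iIiHd3d3d3d3d3d3d3d3d3d3d3d3UhE0VWeIh2Zmd3eImZh3d3d3d3d3d3d3d3d3d3d2Z3djIjVUVniYdmZ3d3iZmYd3d3d3d3d3d3d3d3d3d3Zmd1QjRVVFeJmHd3d3eJmZmHd3d3d3d3d3d3d3d3d3dmVWUyNGZVV4mZiId2Z4mqqph3d3d3d3d3d3d3d3d3d3ZVVDIkZmVXiamZiHZniaqqmXd3d3d3d3d3d3d3d3d3dlRDIiRnZVaJqqmYdmZ4mqqpd3d3d3d3d3d3d3d3d3d3ZUQyJGd2VniZmZl2ZmeJqpl3d3d3d3d3Znd3d3d3iId2ZTIkZ3ZVZ4iJmYdmVWeJmHd3d3d3d3ZmZnd3dneJmYdmUzRnZVVWZneIh2ZVRWd3d3d3d3d3ZnZnd3dmZ4mql3ZkM1ZlQ0VVVWd2ZmVDRFVnd3d3d3dmd3d3d2ZniZmYd2VDRVQzNERERVVmZUIiM2d3d3d3d3Znd3d2ZmZ4iZmHdlREQzIjMzMzREVlQhERd3d3iId3d3d3d3dmZneIiId3ZUREMiMzMzMzRFVDEAB3dmeJmHd3d3iIh3Zmd3d3h3dmVVRDMzMzMzM0RVQhEXdmZ4qqmIiIiZmYd3d3dmZ3d2ZVVURDREMzMzRFVUMyd2Zniru6qZmZmZh3d3d2VVZmVVREREREMzIiM0VWVVV3ZmZ5u7u6qZmYh3d3iHZURVVUREREQzMzMyI0RWZnd3dmZmiau6qZiId2ZmeIh2VFVVRDMzMzMzMzM0RWZneJmHZmZnmZmYh3ZlVVZniIdlVVVEMzMzMzRERVVWZmeJmqh3ZlZ3iIh2ZlVERWeIiHd2ZlRDNERERFVmZmZ2Z3ibqYd3ZVZ4mYd2ZVREVoiZmYh2ZVRFVVVWZmZ3d3ZmeIqoiIh2ZniqqZh3ZVVWeKq7qYdmZmZmZmZnd3iId2ZneZh3iYdmeKu7uph2ZWZ5q8y6l3d2Znd3d3d3iJiHZVZ5iHeJmHd4q7zMuph3d4mszLqYd3d3d3d3Z3iJmYdlVmiId4mZh2eJq8zLqYiImrzdyph3d3d3d3Zmd4mZh2VWaIh3eJh2ZniavMuqmImavN3LmHd3d3d3dmZniJiHZmZ3h3Z4iHZVVnirzLqYiJmrzcuod3d3d3dmZVZ4iId2Z3d3ZmeIdUREV4q8upiIiJvMy6mHd3d3d2ZVVniId3d4l3ZlVnh2VDNFaJq6mHeImrzLuph3d3d3ZVRFZ4h3d3mndlRFZ3dkMzRWeJmYiImrvMu7qYiIiHdlVEVnd3dmeadmVDNFZ2VDMzRWeIiImrvMy7uqqqmYh2VERFZ3dmZolmZUMzRWdlQyMzRXiJmavMzLuqqqu6mIdlREVndlVFd3d2VDNFZ3ZTMzNEZ4iZqrzLuqmZq8y6h2VERFZlQzRWd3dlREVWd2VEREVWeImau7uqmIiavMuYZVREVVUyI0Rnd3ZVVFVndlVVVWZ3iImaqqmHd4ms3Kh2VURVVDIjRGZ3ZlVURFZmZmZmZ3d3iImZmHZmZ5vMuXZVVVVUMiNEVWZVVVVERVVmZmZ3d3d3iIiHZURWebzKdlVVVVQhI0RFVVRFVUQ0REVmZmZmZ3d3d3ZUQ0VorMqGVFVVQyETREVVRERVVDMiI0VFVVVWZmZmZlQzNFebyoZEREQyEBI0VVVDNEVUQyESMzMzM0RWZmZmVUM0Vpu7hlQzMyEAATRmZUM0RVVDIREjMiIiI0VWZmZmVERWiruXVEMzIQAAI2d2VERFVUMhEjMzMiIjRVZmZ3ZlVVaKvKhlVERDIQASd4dlVFVVQyIjRVREMzNFZmd3d3ZlVnm8uodmZmVDESJ4iHdlVVVDIiRWZmVURVZmd3d3d3ZmebzLqYiId3VDM4iZh3ZmZUMiNFZ3d2ZmZnZnd3d3d3eJvN3LqruqmHVEiJmIdmZmVDM0Z3eHd2d3dmZ3eIiIeIm83dy8zd3LqHaZmYd2ZmZUM0VniIh3d3d3Z3d4iIiIibze3MzO7u3LmKqph2ZmZmUzRWeIiHd3d3d3d4iImZiJvN7cu7zu7dy6qqmGZmZndkNFZ4iId3Zmd3d4iJmZiHirzcupm83d3LuqupdmZnd2UzVniIh3dmZmZmeImZmHZ4m7upiJu8zMu5q7qHZ3d3djNFZ3d3dmVVVUVWiaqYZVaJqYd3iqu7u7mry4d3d3d2UzRWZ3d2ZVREMzRomqh1VWiIdmeJmqqqqavLl3d3d3dlRFZmZ3ZlVEMyIkaKqXVVZ4dlVniZmZmIq8uXd3d3d3ZVVmZmZmVUQzISNYmpdVVnh1VWeJiIiI"/>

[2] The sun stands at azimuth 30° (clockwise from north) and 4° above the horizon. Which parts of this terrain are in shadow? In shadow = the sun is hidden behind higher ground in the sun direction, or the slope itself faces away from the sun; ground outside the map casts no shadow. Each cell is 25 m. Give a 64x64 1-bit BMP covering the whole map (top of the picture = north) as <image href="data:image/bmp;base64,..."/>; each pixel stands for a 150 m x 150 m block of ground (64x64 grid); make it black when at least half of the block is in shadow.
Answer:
<image width="64" height="64" href="data:image/bmp;base64,Qk0+AgAAAAAAAD4AAAAoAAAAQAAAAEAAAAABAAEAAAAAAAACAAATCwAAEwsAAAIAAAAAAAAA////AAAAAAAAAAAAAAAAAAAAAAAAAAAAAAAAAAAAAAAAAAAAAAAAAAAAAAAAAAAAAAAAAAAAAAAAAAAAAAAAAAAAAAAAAAAAAAAAAAAAAAAAAAAAMAAAAAAAAAAwAAAAAAAAADAAAAAAAAAAAAAAAAAAAAAAAAAAAAAAAAAAAAAAAAAAAAAAAAAAAAAAAAAAAAAAAAAAAAAAAAAAAAAAAAAAAMAAAAAAAAABgAAAAAAAAAGAAAAAAAAABwAAAAAAAAB+AAAAAAAMP/4AAAAAABx/8AAAAAAAOH/AAAAAAAD4PgAAAAAABvAAAAAAAAAP8AAAAAAAAI/gAAAAAAAB/gAAAAAAAAH8AAAAAAAAAfAAAAAAAAAc8AAAAAAAADz4AAAAAAAAGPwAAAAAAAAA/gAAAAAAAAB/AAAAAAAAAH8AAAAAAwAAfwAAAAADwAB/AAAAAAPAAD8AAAAAA+AAPAAAAAABwAA4AAAAAAAAADAAAAAAAAAAAAAAAAAAAAAAAAAAAAAAAAAAAAAAAAAAAAAAAAAAAAAAAAAAAAAAYAAAAAAAAAB8AAAAAAAAAH+AAAAAAGAA/+AAAAAAeB//8AAAAAB/v//4AAAAAH////gAAAAAf///8AAAAAB/j/+AAAAAAD8CBgAAAAAAHwAAAAAAAAAOAAAAAAAAAAAAAAAAAAAAAAAAAA=="/>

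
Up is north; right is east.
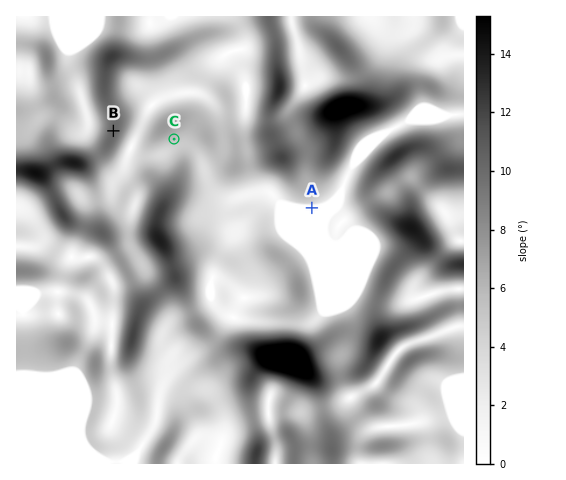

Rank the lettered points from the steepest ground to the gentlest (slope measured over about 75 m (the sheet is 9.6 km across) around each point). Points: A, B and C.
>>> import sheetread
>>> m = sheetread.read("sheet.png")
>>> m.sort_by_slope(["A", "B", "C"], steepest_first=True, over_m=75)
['B', 'C', 'A']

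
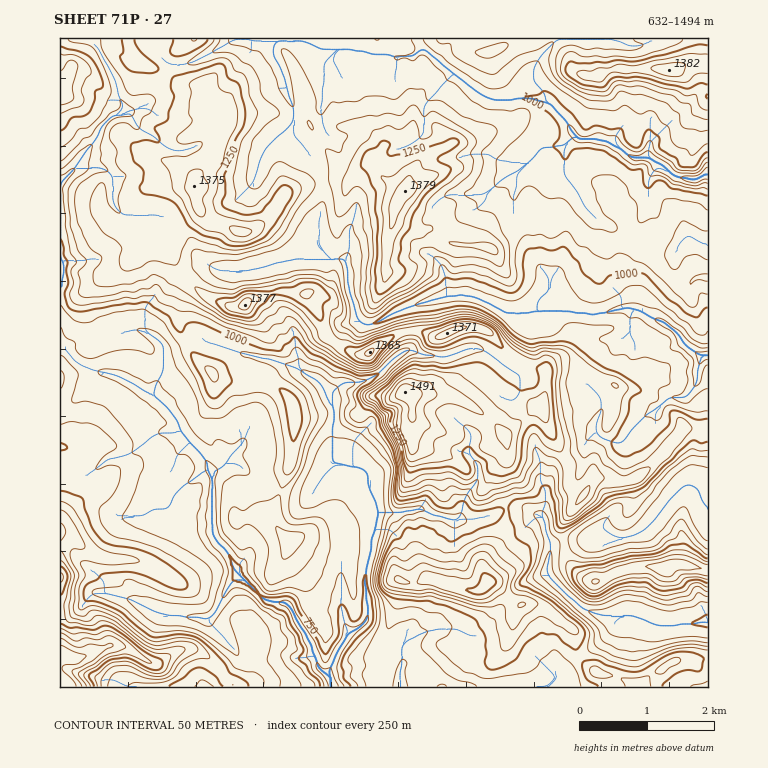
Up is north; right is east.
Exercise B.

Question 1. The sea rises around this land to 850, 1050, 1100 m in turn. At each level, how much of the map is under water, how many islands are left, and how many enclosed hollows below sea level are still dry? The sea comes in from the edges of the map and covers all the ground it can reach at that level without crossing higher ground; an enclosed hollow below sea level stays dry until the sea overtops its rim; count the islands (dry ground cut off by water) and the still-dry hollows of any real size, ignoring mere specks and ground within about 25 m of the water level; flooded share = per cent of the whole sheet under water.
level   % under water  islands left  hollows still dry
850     10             0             0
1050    51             1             0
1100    63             1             0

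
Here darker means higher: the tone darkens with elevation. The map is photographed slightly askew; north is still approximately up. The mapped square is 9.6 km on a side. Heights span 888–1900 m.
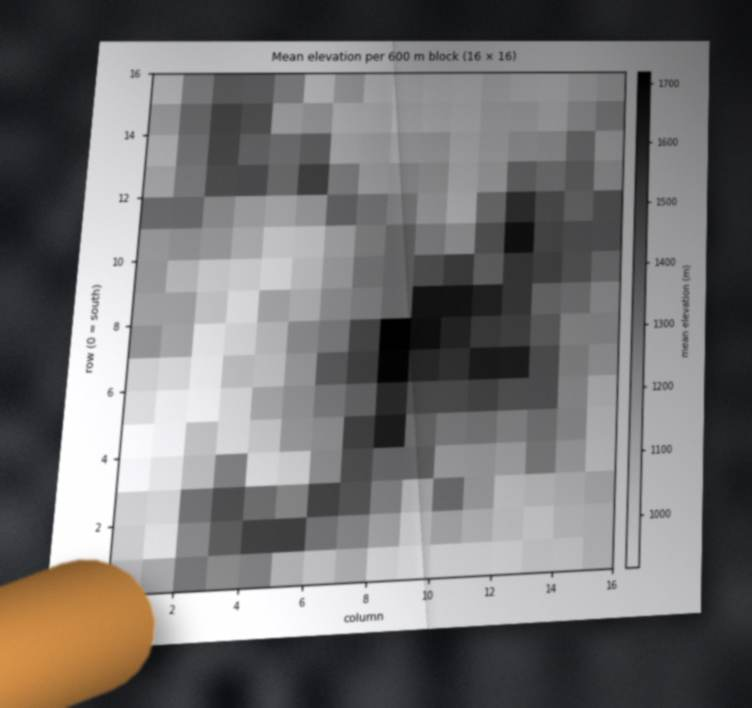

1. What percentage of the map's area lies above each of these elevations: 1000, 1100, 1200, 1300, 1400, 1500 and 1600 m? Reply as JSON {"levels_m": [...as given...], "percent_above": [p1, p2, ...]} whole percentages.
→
{"levels_m": [1000, 1100, 1200, 1300, 1400, 1500, 1600], "percent_above": [88, 75, 60, 41, 26, 14, 6]}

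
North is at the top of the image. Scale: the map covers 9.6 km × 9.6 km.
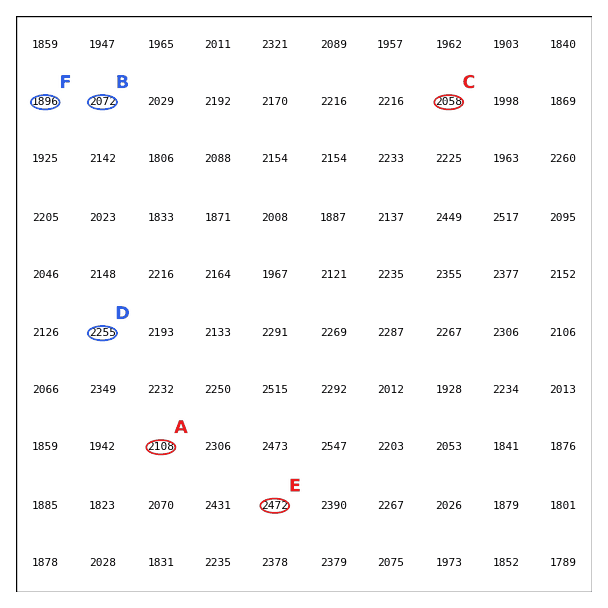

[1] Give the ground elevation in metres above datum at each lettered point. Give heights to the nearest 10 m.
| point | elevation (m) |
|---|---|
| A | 2110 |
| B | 2070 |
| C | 2060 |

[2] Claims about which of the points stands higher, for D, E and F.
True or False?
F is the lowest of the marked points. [True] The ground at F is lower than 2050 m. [True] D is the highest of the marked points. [False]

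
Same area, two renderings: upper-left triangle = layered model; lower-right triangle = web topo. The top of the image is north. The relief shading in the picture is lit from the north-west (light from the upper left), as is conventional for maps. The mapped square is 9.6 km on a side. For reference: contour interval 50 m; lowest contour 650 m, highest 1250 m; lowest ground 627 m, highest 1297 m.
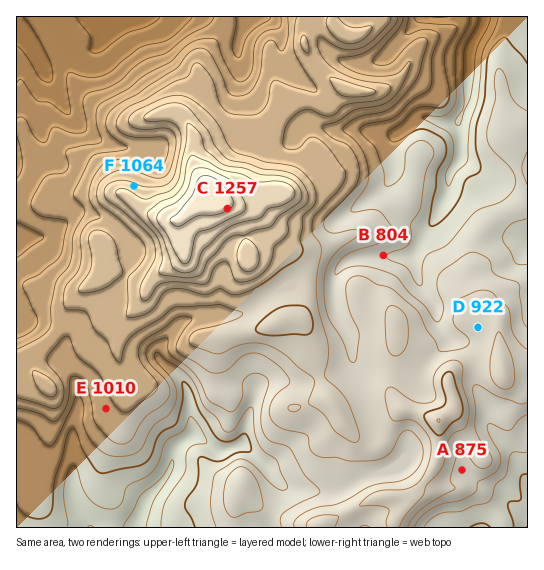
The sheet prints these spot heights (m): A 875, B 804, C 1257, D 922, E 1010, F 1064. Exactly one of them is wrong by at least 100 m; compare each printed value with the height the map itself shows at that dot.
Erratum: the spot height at E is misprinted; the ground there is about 885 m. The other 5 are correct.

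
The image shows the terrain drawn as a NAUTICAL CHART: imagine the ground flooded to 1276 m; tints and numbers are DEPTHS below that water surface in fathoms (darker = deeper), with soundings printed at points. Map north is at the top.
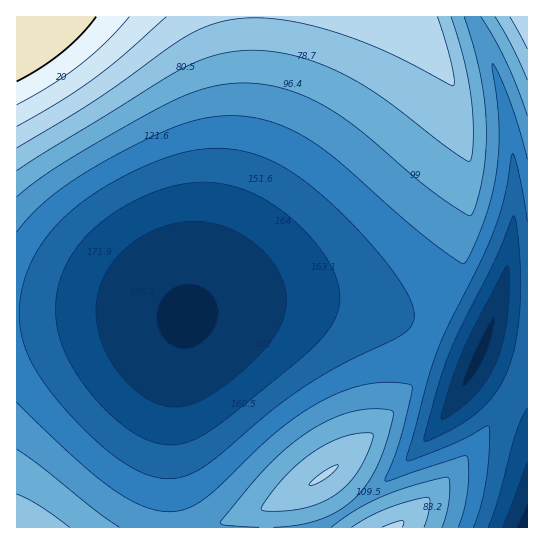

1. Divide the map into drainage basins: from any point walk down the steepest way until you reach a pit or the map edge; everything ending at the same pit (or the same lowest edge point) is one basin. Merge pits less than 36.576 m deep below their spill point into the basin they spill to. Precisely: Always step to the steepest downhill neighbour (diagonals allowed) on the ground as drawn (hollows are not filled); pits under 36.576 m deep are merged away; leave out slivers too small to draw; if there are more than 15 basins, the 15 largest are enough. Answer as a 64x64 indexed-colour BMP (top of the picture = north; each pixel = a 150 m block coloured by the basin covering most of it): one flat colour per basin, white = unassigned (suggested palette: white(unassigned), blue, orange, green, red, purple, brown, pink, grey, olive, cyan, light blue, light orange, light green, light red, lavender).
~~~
<image width="64" height="64" href="data:image/bmp;base64,Qk12CAAAAAAAAHYAAAAoAAAAQAAAAEAAAAABAAQAAAAAAAAIAAATCwAAEwsAABAAAAAAAAAA////ALR3HwAOf/8ALKAsACgn1gC9Z5QAS1aMAMJ34wB/f38AIr28AM++FwDox64AeLv/AIrfmACWmP8A1bDFABERERERERERERERERERERMzMzMzMyIiIjMzMzMzMzMzEREREREREREREREREREREzMzMzMyIiIiIzMzMzMzMzMRERERERERERERERERERERMzMzMzIiIiIiMzMzMzMzMxERERERERERERERERERERETMzMzIiIiIiIjMzMzMzMzERERERERERERERERERERERETMzIiIiIiIiIzMzMzMzMRERERERERERERERERERERERETMiIiIiIiIiMzMzMzMxERERERERERERERERERERERERESIiIiIiIiIjMzMzMzEREREREREREREREREREREREREREiIiIiIiIiIzMzMzMRERERERERERERERERERERERERERIiIiIiIiIiMzMzMxERERERERERERERERERERERERERESIiIiIiIiIjMzMzEREREREREREREREREREREREREREREiIiIiIiIiIzMzMRERERERERERERERERERERERERERERIiIiIiIiIjMzMxERERERERERERERERERERERERERERESIiIiIiIiIzMzEREREREREREREREREREREREREREREREiIiIiIiIiMzMRERERERERERERERERERERERERERERERIiIiIiIiIzMxERERERERERERERERERERERERERERERESIiIiIiIiMzERERERERERERERERERERERERERERERERIiIiIiIiIzMRERERERERERERERERERERERERERERERESIiIiIiIiMxEREREREREREREREREREREREREREREREREiIiIiIiIjERERERERERERERERERERERERERERERERESIiIiIiIiMREREREREREREREREREREREREREREREREREiIiIiIiIhERERERERERERERERERERERERERERERERESIiIiIiIiEREREREREREREREREREREREREREREREREREiIiIiIiIRERERERERERERERERERERERERERERERERESIiIiIiIhEREREREREREREREREREREREREREREREREREiIiIiIiERERERERERERERERERERERERERERERERERESIiIiIiIREREREREREREREREREREREREREREREREREREiIiIiIhERERERERERERERERERERERERERERERERERESIiIiIiERERERERERERERERERERERERERERERERERERIiIiIiIRERERERERERERERERERERERERERERERERERESIiIiIhERERERERERERERERERERERERERERERERERERIiIiIiEREREREREREREREREREREREREREREREREREREiIiIiIRERERERERERERERERERERERERERERERERERERIiIiIhEREREREREREREREREREREREREREREREREREREiIiIiERERERERERERERERERERERERERERERERERERESIiIiIRERERERERERERERERERERERERERERERERERERIiIiIhEREREREREREREREREREREREREREREREREREREiIiIiERERERERERERERERERERERERERERERERERERERIiIiIREREREREREREREREREREREREREREREREREREREiIiIhERERERERERERERERERERERERERERERERERERESIiIiERERERERERERERERERERERERERERERERERERERIiIiIREREREREREREREREREREREREREREREREREREREiIiIhERERERERERERERERERERERERERERERERERERESIiIiERERERERERERERERERERERERERERERERERERERIiIiIREREREREREREREREREREREREREREREREREREREiIiIhERERERERERERERERERERERERERERERERERERESIiIiERERERERERERERERERERERERERERERERERERERIiIiIRERERERERERERERERERERERERERERERERERERIiIiIhEREREREREREREREREREREREREREREREREREREiIiIiERERERERERERERERERERERERERERERERERERESIiIiIRERERERERERERERERERERERERERERERERERERIiIiIhEREREREREREREREREREREREREREREREREREREiIiIiEREREREREREREREREREREREREREREREREREREiIiIiIRERERERERERERERERERERERERERERERERERESIiIiIhERERERERERERERERERERERERERERERERERERIiIiIiEREREREREREREREREREREREREREREREREREREiIiIiIREREREREREREREREREREREREREREREREREREiIiIiIhERERERERERERERERERERERERERERERERERESIiIiIiERERERERERERERERERERERERERERERERERESIiIiIiIRERERERERERERERERERERERERERERERERERIiIiIiIhERERERERERERERERERERERERERERERERERIiIiIiIiEREREREREREREREREREREREREREREREREREiIiIiIiIREREREREREREREREREREREREREREREREREiIiIiIiIhERERERERERERERERERERERERERERERERESIiIiIiIi"/>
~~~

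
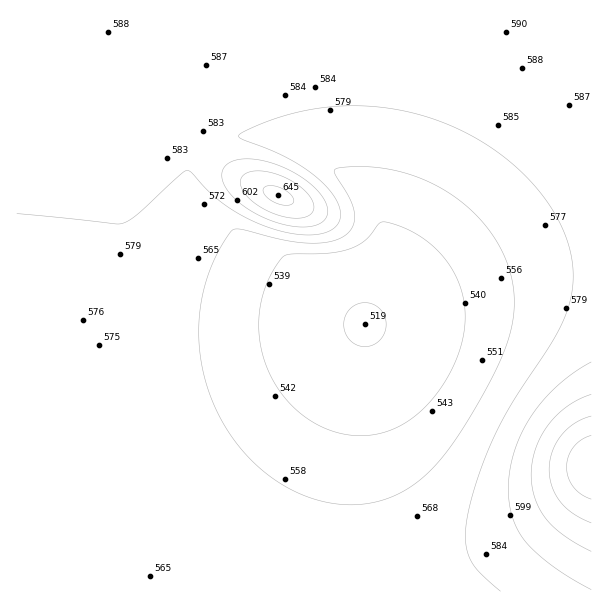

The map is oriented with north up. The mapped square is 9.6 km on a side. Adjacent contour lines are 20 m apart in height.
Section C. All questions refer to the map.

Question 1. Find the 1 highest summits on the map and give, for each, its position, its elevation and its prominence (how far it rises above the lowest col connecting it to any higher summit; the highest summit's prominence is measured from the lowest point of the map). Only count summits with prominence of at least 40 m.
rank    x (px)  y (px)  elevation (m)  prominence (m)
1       278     195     645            63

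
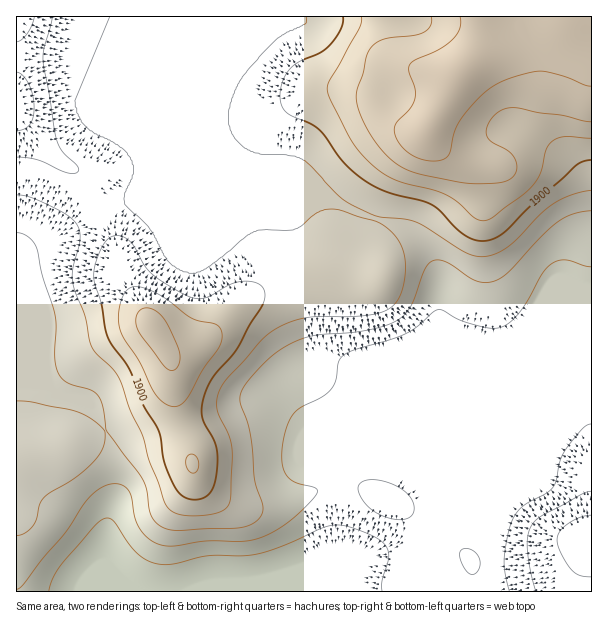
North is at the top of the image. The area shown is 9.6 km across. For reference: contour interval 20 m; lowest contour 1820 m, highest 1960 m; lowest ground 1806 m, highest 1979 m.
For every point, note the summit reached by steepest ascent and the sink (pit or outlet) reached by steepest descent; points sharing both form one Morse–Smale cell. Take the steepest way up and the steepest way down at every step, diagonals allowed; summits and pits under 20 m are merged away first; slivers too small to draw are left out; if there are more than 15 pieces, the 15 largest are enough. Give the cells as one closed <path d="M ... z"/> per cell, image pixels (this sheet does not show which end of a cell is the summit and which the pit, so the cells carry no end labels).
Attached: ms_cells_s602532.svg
<path d="M129 200l-21 6-55 34-26 10-11 25 0 108 34 3 10 8 29 9 8 10 13 31 4 26 0 31-8 30-2 32 24 23 9 6 202 0-2-37 1-61-4-20-9-18 20-20 8-3 9 0 16 13 4 9 11 13 24 16 11 16 0-147 11-24 1-20 0-25-7-21-11-17-15-16-20-8-22-6-26-12-15 0-6 2-174 0z"/><path d="M591 16l-362 1 0 66-6 27 0 16 9 18 13 12 12 6 64 25 17 17 9 4 40 14 20 8 21 25 8 14 4 15-1 45-11 24 0 147-8-14-27-18-11-13-4-9-16-13-9 0-8 3-20 20 9 18 4 20-1 61 1 32 3 5 5-25 4-7 21-6 28-4 12-6 26-22 94-95 48-21 13-2z"/><path d="M228 16l-212 1 1 257 5-16 5-8 26-10 43-28 30-12 18 6 174 0 6-2 13-1-16-16-76-31-16-16-6-14 0-16 6-27z"/><path d="M591 404l-12 2-48 21-94 95-26 22-12 6-28 4-21 6-4 7-4 24 249 1z"/><path d="M27 384l-11 0 0 207 119 1-31-29 2-32 8-30 0-31-4-26-13-31-8-10-6-3-23-6-10-8z"/>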